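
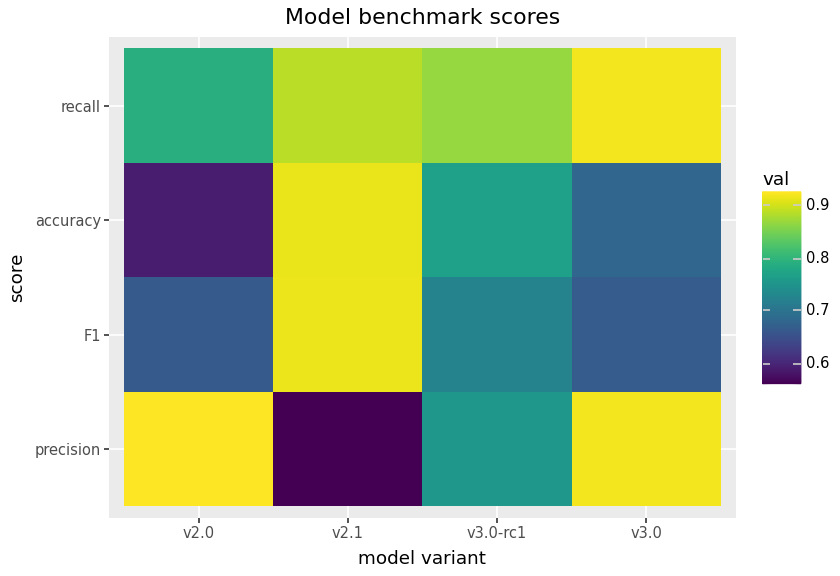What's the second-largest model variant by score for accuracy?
Top 3 for accuracy: v2.1 ≈ 0.90, v3.0-rc1 ≈ 0.75, v3.0 ≈ 0.70.

v3.0-rc1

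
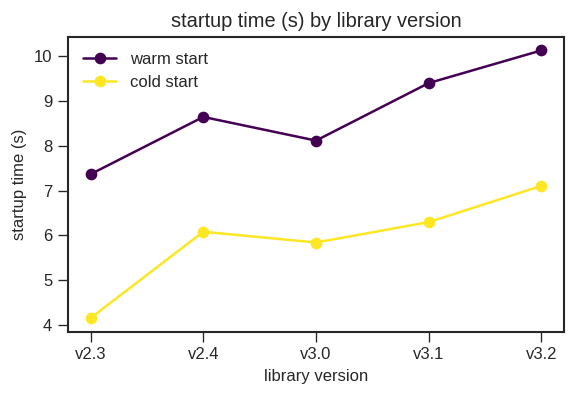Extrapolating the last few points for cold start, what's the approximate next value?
≈ 7.5

Last three: 6.0, 6.5, 7.0 → slope ≈ 0.5/step → next ≈ 7.5.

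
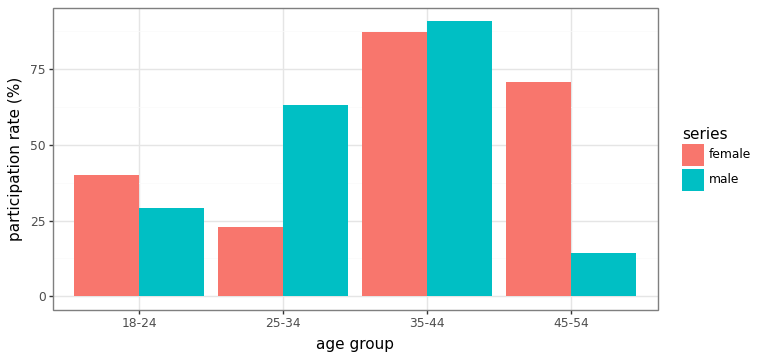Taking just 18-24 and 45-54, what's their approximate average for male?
(30 + 10) / 2 ≈ 20.

≈ 20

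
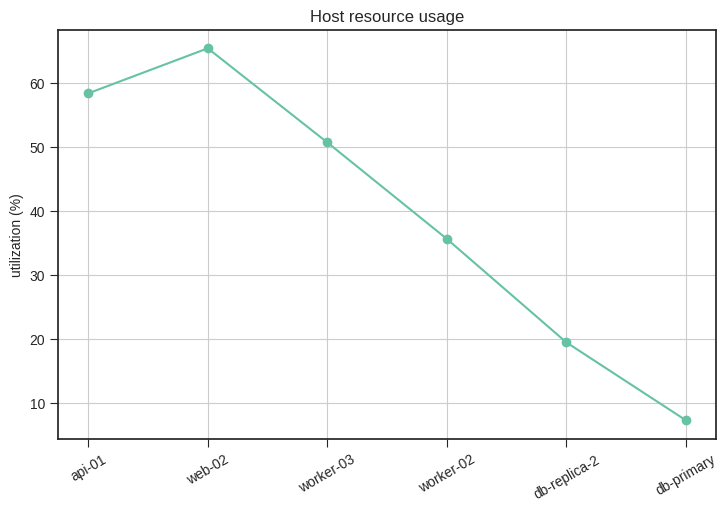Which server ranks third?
Top 4: web-02 ≈ 65, api-01 ≈ 60, worker-03 ≈ 50, worker-02 ≈ 35.

worker-03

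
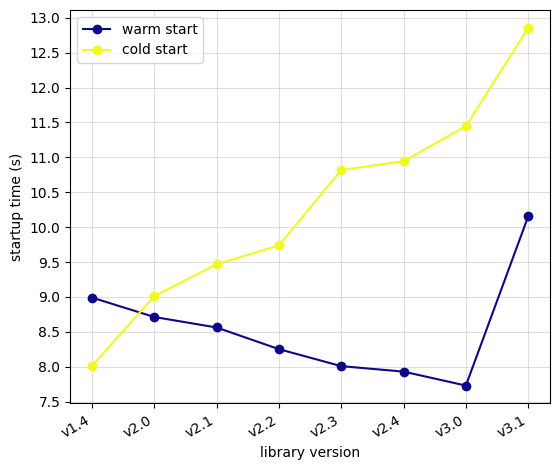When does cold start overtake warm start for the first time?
v1.4: cold start ≈ 8.0 vs warm start ≈ 9.0 (not yet); v2.0: cold start ≈ 9.0 vs warm start ≈ 8.5 (first crossover).

v2.0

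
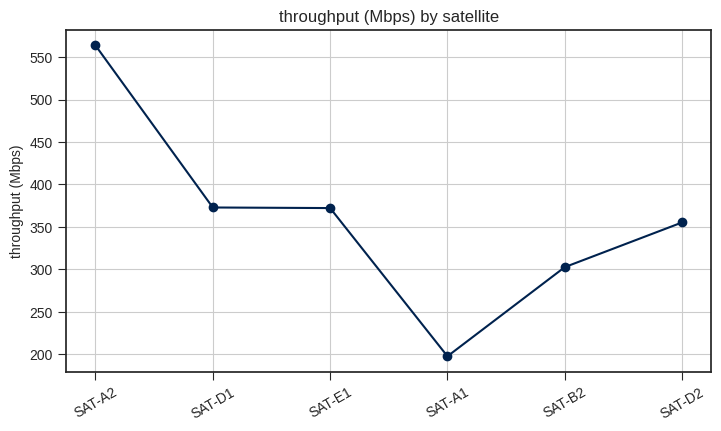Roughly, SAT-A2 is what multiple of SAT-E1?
SAT-A2 ≈ 550, SAT-E1 ≈ 350; 550/350 ≈ 1.57.

≈ 1.57×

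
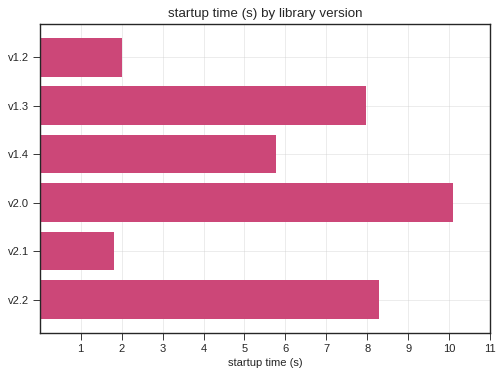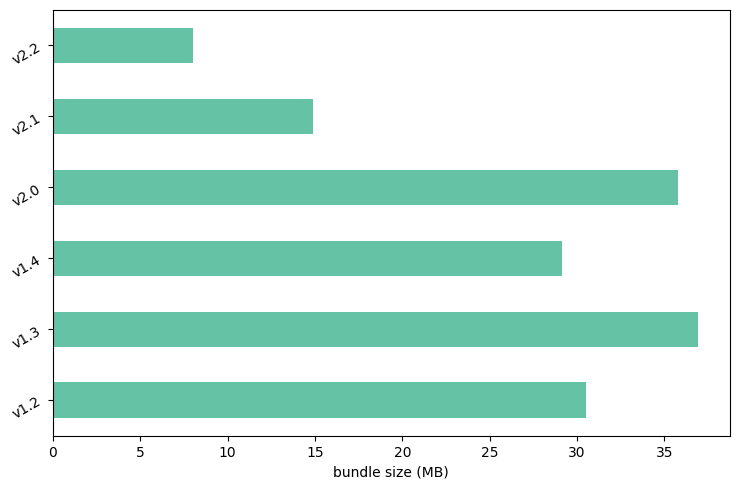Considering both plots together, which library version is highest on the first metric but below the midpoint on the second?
Chart 2 median bundle size (MB) ≈ 30; below-median library versions: v1.4, v2.1, v2.2. Among those, v2.2 has the highest startup time (s) (≈ 8).

v2.2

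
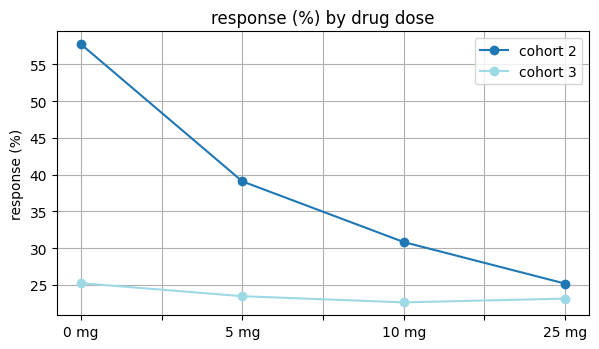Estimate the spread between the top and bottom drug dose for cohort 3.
≈ 0

Max 0 mg ≈ 25, min 10 mg ≈ 25; range ≈ 0.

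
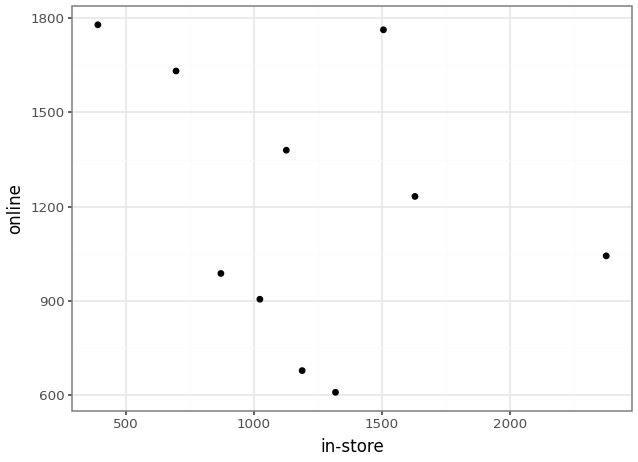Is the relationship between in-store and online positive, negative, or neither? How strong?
negative, weak

Points are negatively correlated; weak (|r| ≈ 0.3).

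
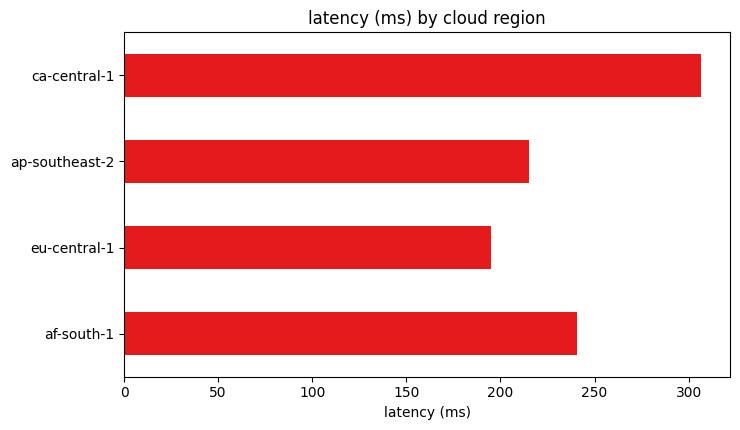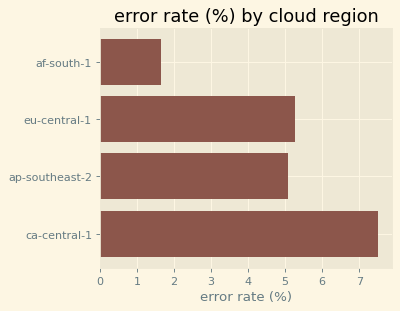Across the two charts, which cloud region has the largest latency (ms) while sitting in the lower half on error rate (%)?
Chart 2 median error rate (%) ≈ 5; below-median cloud regions: af-south-1, ap-southeast-2. Among those, af-south-1 has the highest latency (ms) (≈ 250).

af-south-1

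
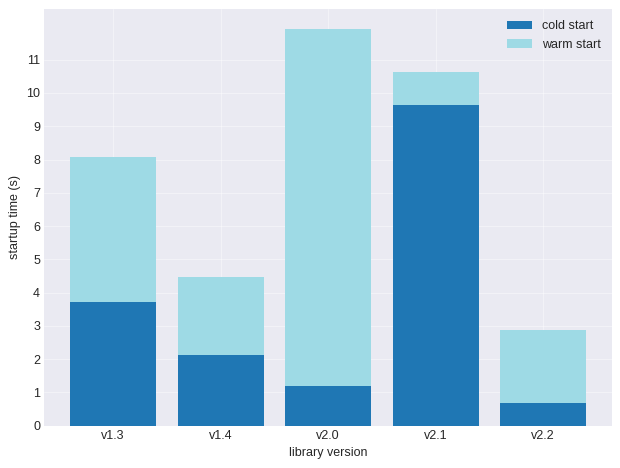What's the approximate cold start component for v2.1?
cold start top ≈ 10, bottom ≈ 0; segment ≈ 10.

≈ 10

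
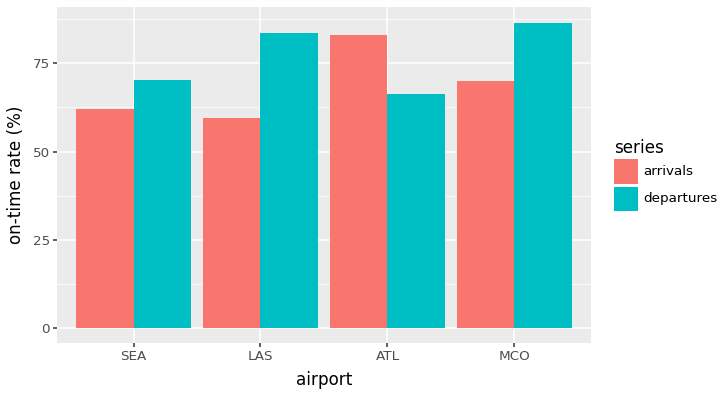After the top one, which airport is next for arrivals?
MCO

Top 3 for arrivals: ATL ≈ 80, MCO ≈ 70, SEA ≈ 60.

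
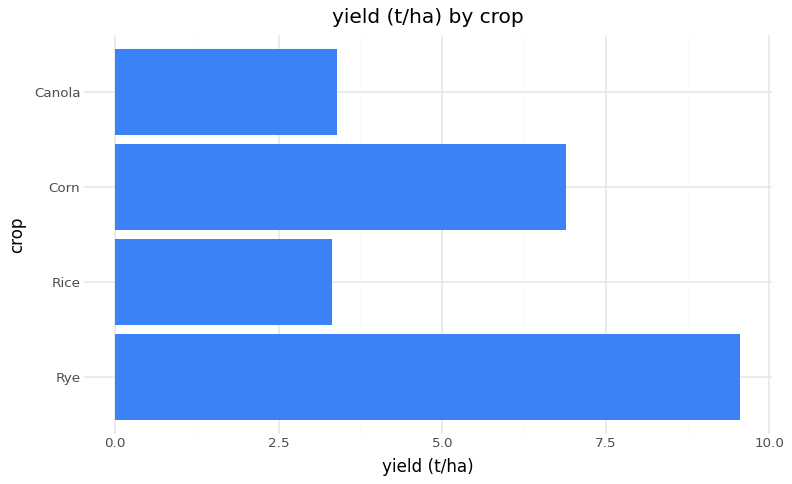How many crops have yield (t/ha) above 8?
1

Above 8: Rye.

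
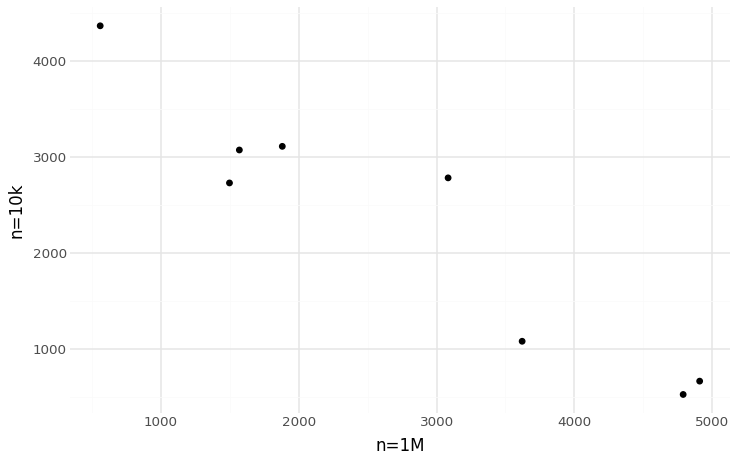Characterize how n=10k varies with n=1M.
negative, strong

Points are negatively correlated; strong (|r| ≈ 0.9).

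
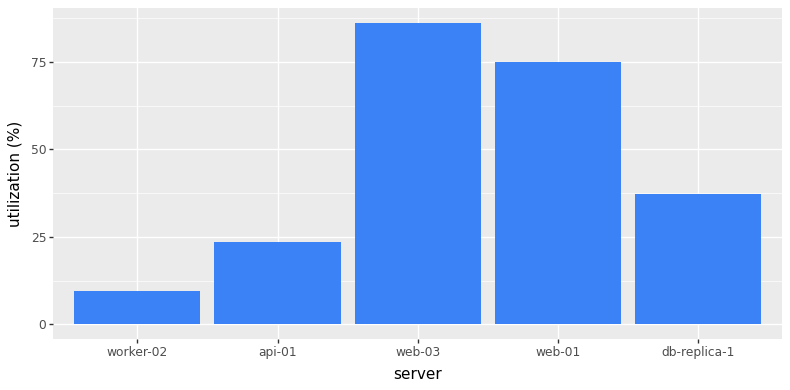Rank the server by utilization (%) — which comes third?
db-replica-1

Top 4: web-03 ≈ 90, web-01 ≈ 70, db-replica-1 ≈ 40, api-01 ≈ 20.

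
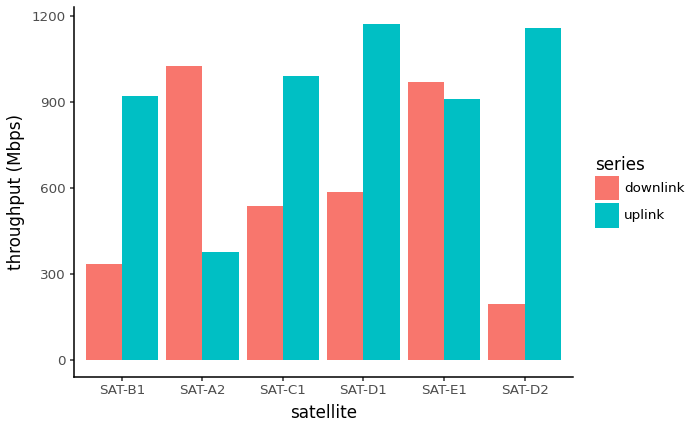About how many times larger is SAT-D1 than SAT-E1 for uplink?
SAT-D1 ≈ 1200, SAT-E1 ≈ 900; 1200/900 ≈ 1.33.

≈ 1.33×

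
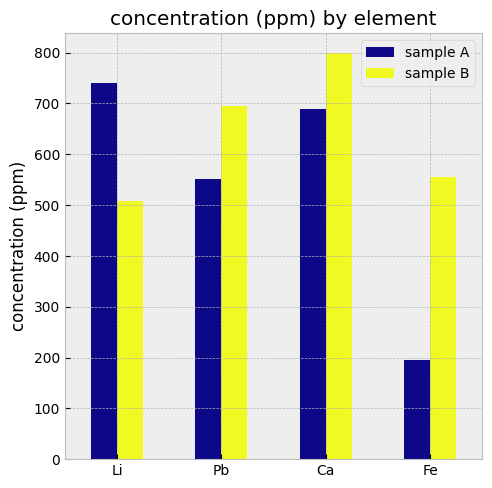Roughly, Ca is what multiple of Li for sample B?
Ca ≈ 800, Li ≈ 500; 800/500 ≈ 1.6.

≈ 1.6×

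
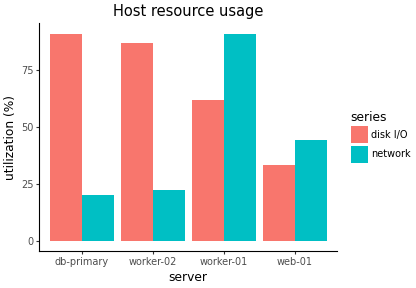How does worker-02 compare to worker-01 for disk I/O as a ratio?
worker-02 ≈ 90, worker-01 ≈ 60; 90/60 ≈ 1.5.

≈ 1.5×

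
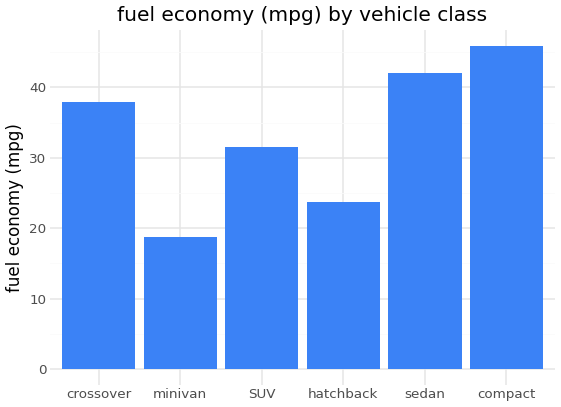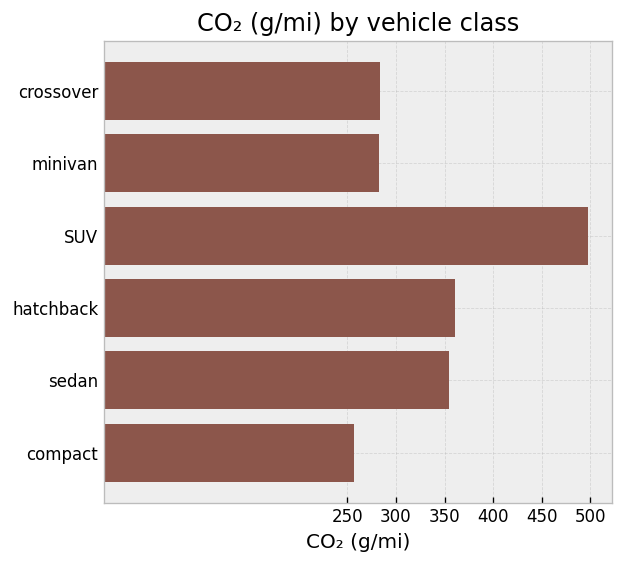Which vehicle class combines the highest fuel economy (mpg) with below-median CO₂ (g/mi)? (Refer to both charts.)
Chart 2 median CO₂ (g/mi) ≈ 300; below-median vehicle classes: crossover, minivan, compact. Among those, compact has the highest fuel economy (mpg) (≈ 45).

compact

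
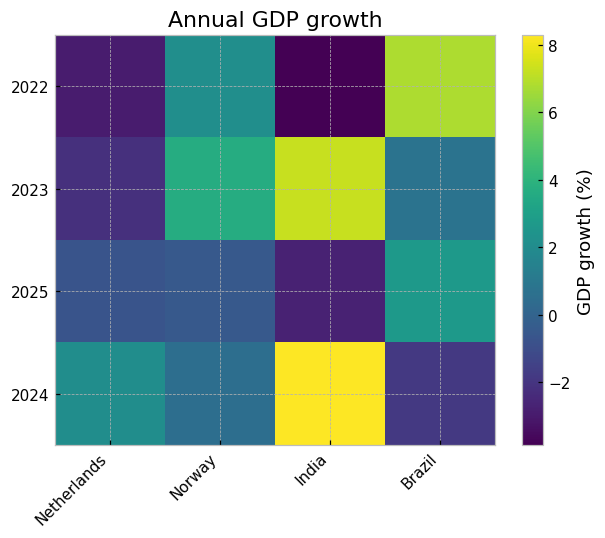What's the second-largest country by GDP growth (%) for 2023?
Top 3 for 2023: India ≈ 8, Norway ≈ 4, Brazil ≈ 0.

Norway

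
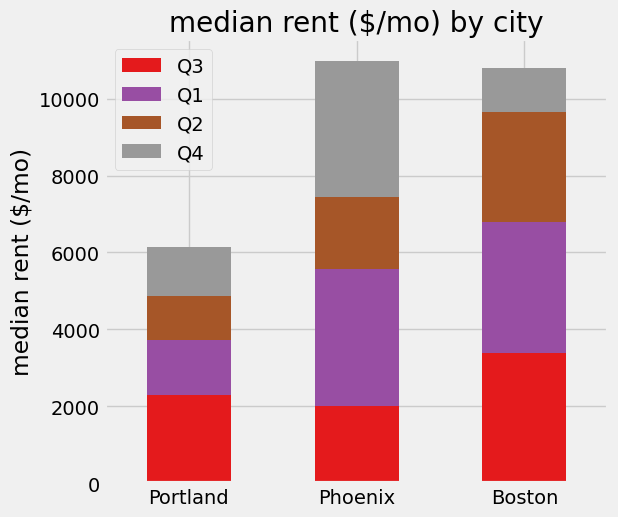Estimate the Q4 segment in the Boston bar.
Q4 top ≈ 11000, bottom ≈ 10000; segment ≈ 1000.

≈ 1000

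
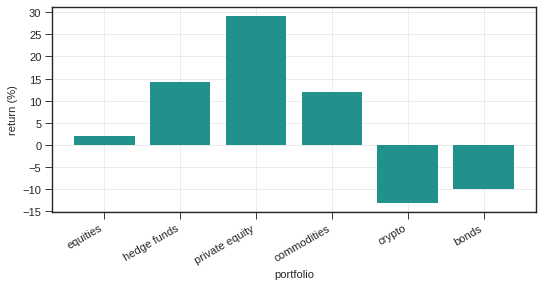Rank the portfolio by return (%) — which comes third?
commodities

Top 4: private equity ≈ 30, hedge funds ≈ 15, commodities ≈ 10, equities ≈ 0.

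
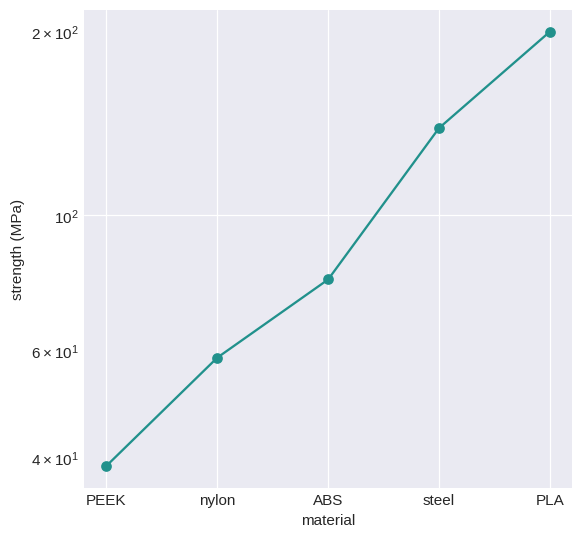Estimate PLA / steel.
≈ 1.43×

PLA ≈ 200, steel ≈ 140; 200/140 ≈ 1.43.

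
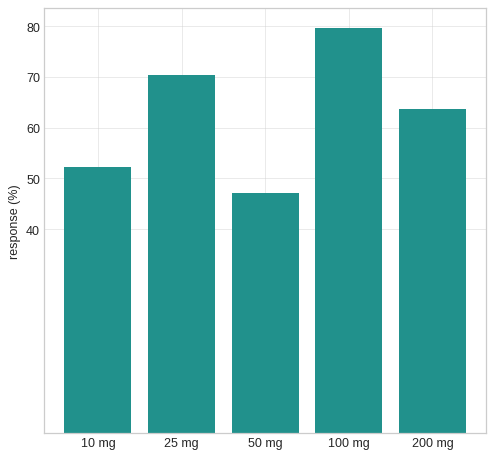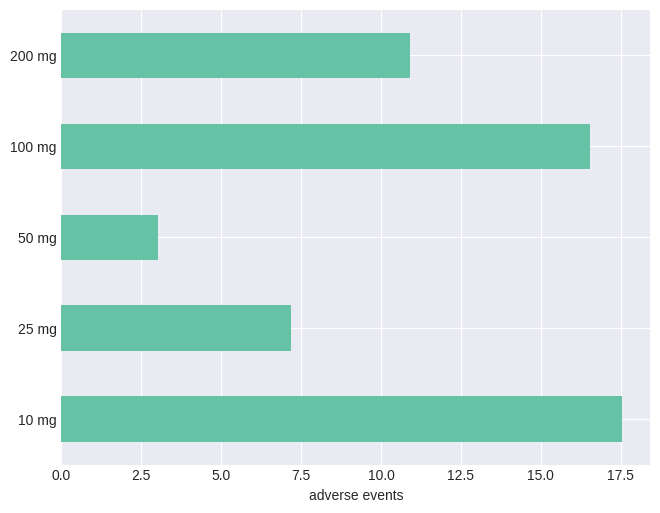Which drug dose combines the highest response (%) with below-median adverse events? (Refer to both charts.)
25 mg

Chart 2 median adverse events ≈ 10; below-median drug doses: 25 mg, 50 mg. Among those, 25 mg has the highest response (%) (≈ 70).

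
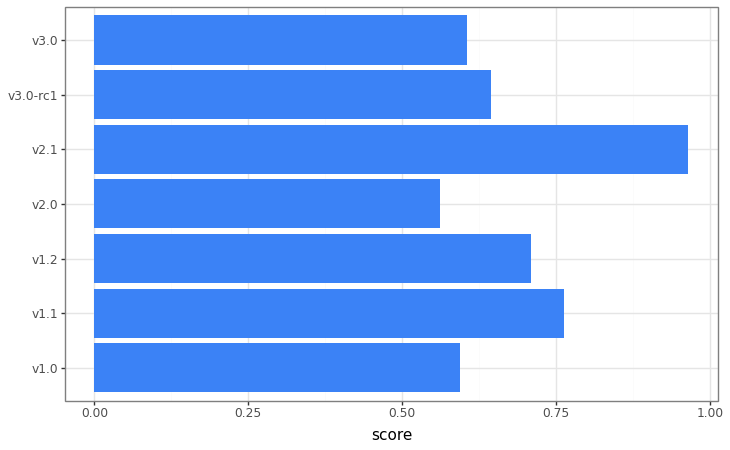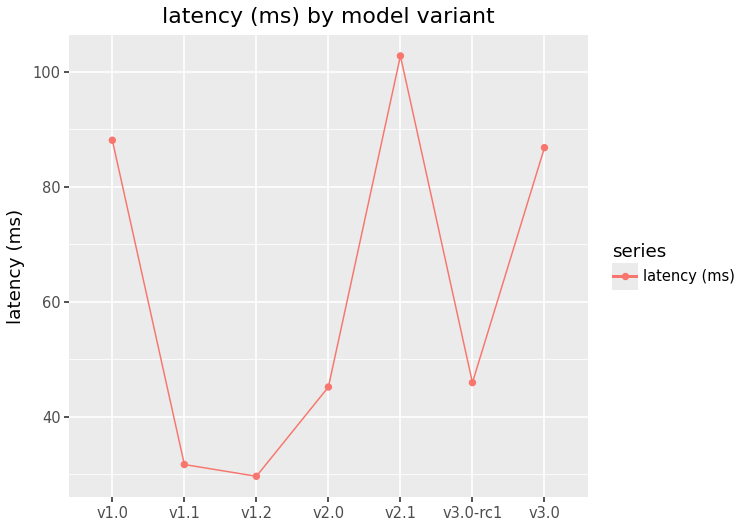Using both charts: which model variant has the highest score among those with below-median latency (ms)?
Chart 2 median latency (ms) ≈ 50; below-median model variants: v1.1, v1.2, v2.0. Among those, v1.1 has the highest score (≈ 0.8).

v1.1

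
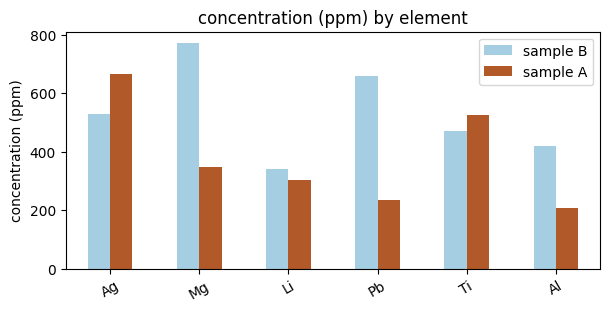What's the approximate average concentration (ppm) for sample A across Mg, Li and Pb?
≈ 267

(300 + 300 + 200) / 3 ≈ 267.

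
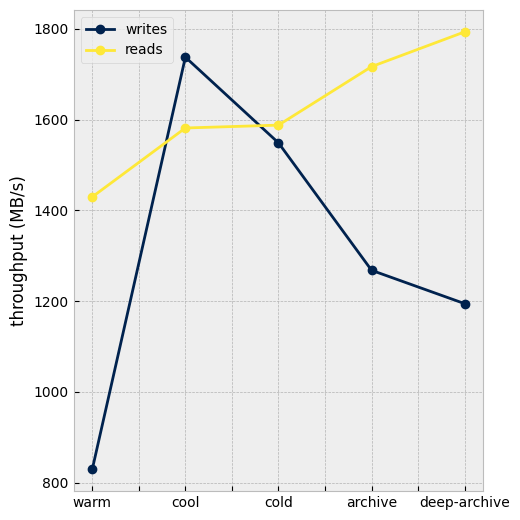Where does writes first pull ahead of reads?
warm: writes ≈ 800 vs reads ≈ 1400 (not yet); cool: writes ≈ 1700 vs reads ≈ 1600 (first crossover).

cool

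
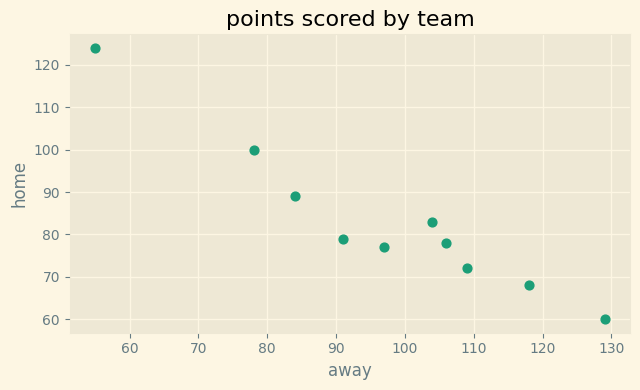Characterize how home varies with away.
Points are negatively correlated; strong (|r| ≈ 1.0).

negative, strong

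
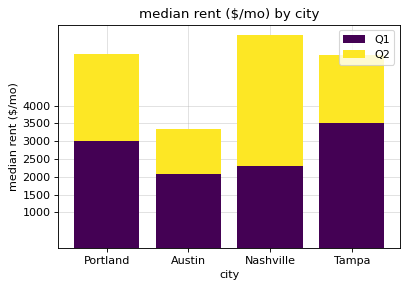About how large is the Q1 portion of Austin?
≈ 2000

Q1 top ≈ 2000, bottom ≈ 0; segment ≈ 2000.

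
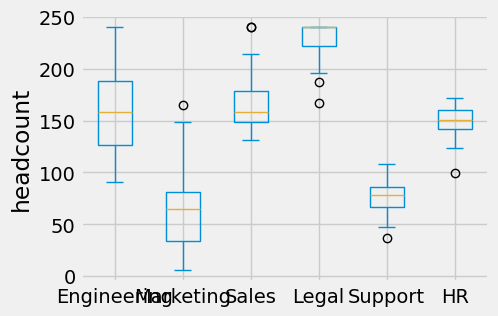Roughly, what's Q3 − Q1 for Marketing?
≈ 40

Q3 ≈ 80, Q1 ≈ 40; IQR ≈ 40.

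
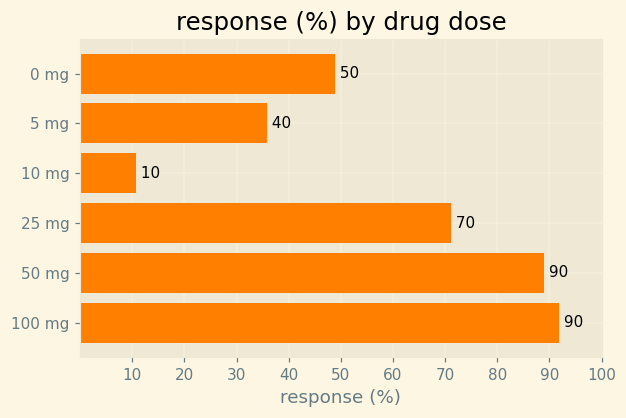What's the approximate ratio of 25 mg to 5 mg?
25 mg ≈ 70, 5 mg ≈ 40; 70/40 ≈ 1.75.

≈ 1.75×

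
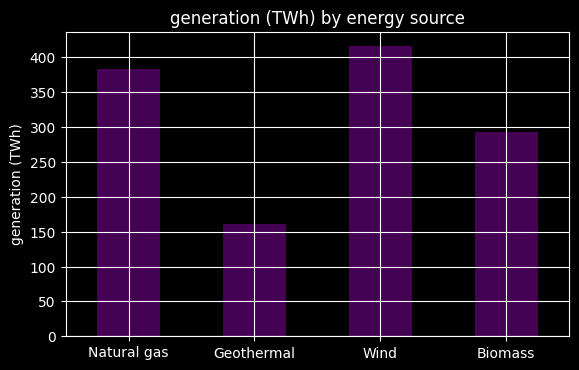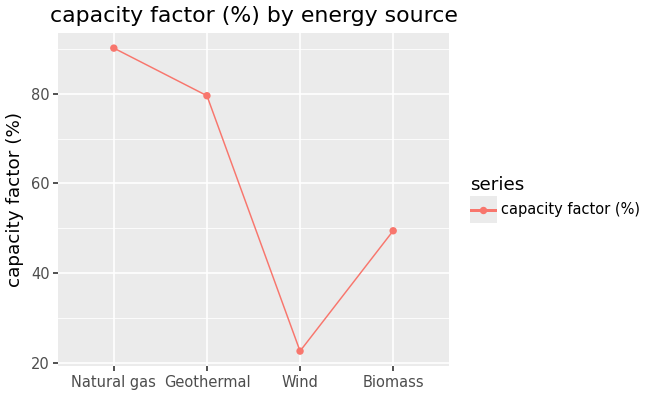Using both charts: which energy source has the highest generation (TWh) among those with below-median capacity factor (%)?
Wind

Chart 2 median capacity factor (%) ≈ 60; below-median energy sources: Wind, Biomass. Among those, Wind has the highest generation (TWh) (≈ 400).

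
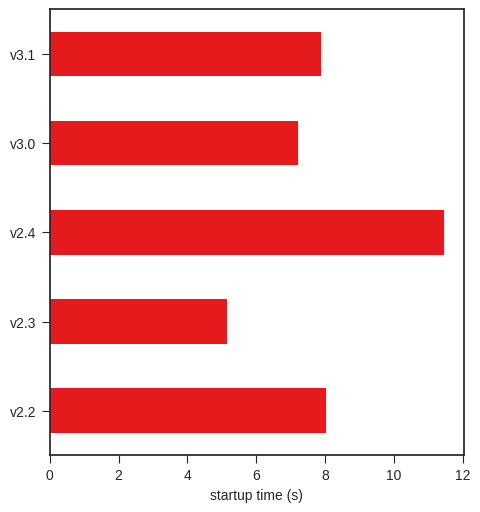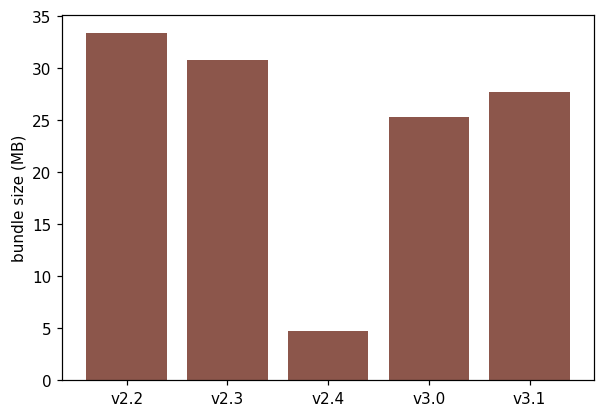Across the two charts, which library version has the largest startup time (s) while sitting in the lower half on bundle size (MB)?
v2.4

Chart 2 median bundle size (MB) ≈ 30; below-median library versions: v2.4, v3.0. Among those, v2.4 has the highest startup time (s) (≈ 12).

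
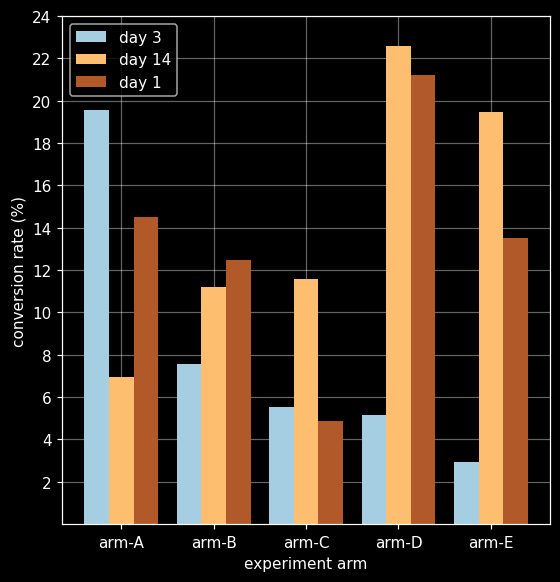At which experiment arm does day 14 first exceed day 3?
arm-B

arm-A: day 14 ≈ 6 vs day 3 ≈ 20 (not yet); arm-B: day 14 ≈ 12 vs day 3 ≈ 8 (first crossover).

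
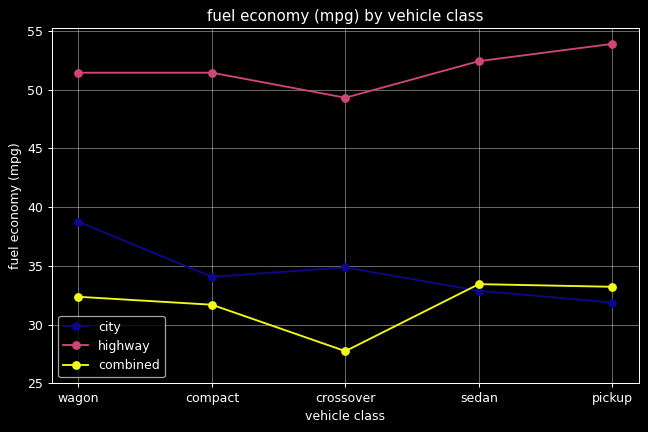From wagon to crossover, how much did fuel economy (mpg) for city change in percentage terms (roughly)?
≈ -12.5%

wagon ≈ 40, crossover ≈ 35; (35 − 40) / 40 ≈ -12.5%.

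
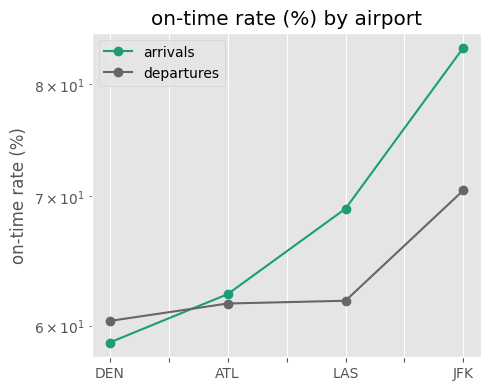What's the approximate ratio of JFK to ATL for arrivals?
≈ 1.42×

JFK ≈ 85, ATL ≈ 60; 85/60 ≈ 1.42.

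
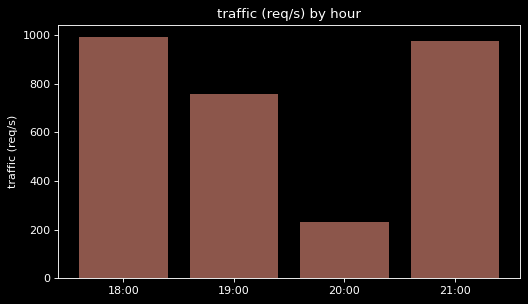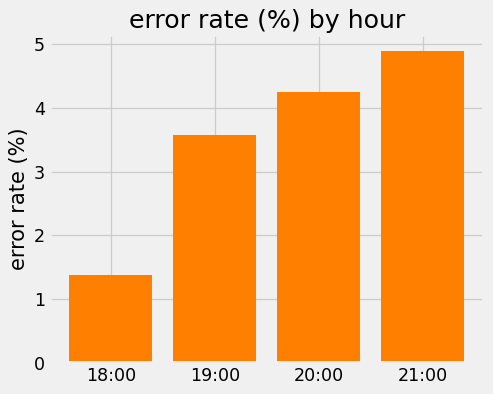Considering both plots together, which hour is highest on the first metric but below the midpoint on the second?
Chart 2 median error rate (%) ≈ 4; below-median hours: 18:00, 19:00. Among those, 18:00 has the highest traffic (req/s) (≈ 1000).

18:00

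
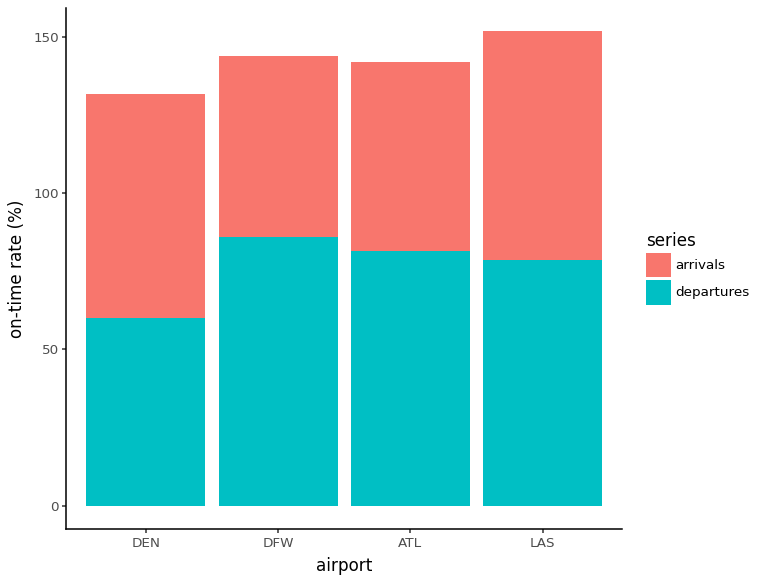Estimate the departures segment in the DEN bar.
departures top ≈ 60, bottom ≈ 0; segment ≈ 60.

≈ 60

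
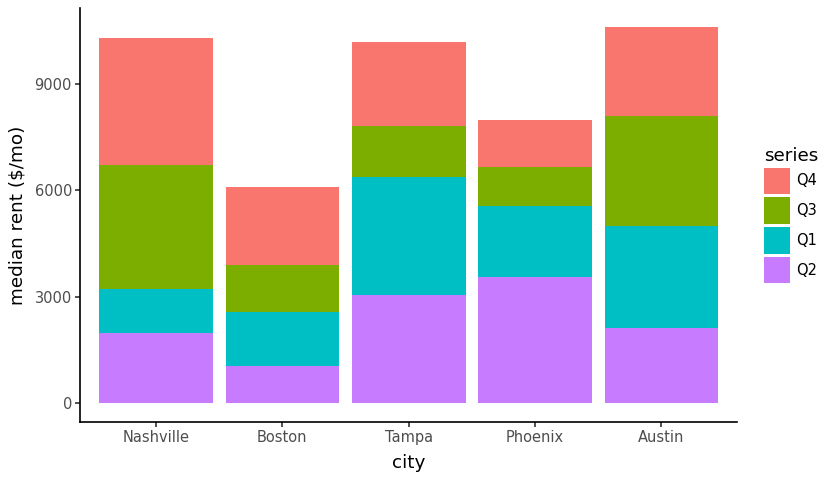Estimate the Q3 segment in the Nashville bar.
Q3 top ≈ 7000, bottom ≈ 3000; segment ≈ 4000.

≈ 4000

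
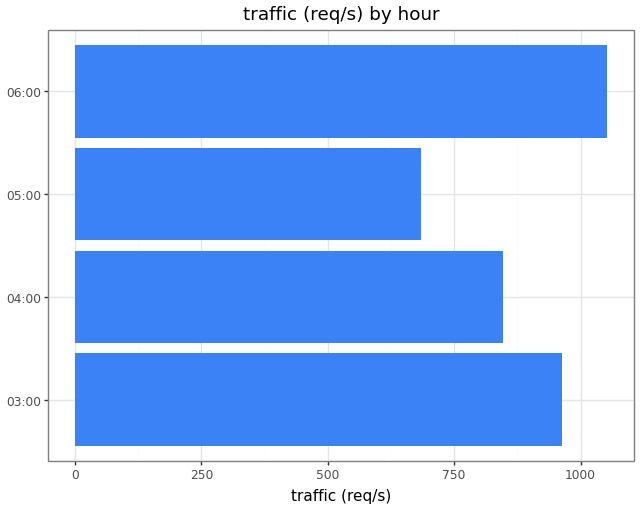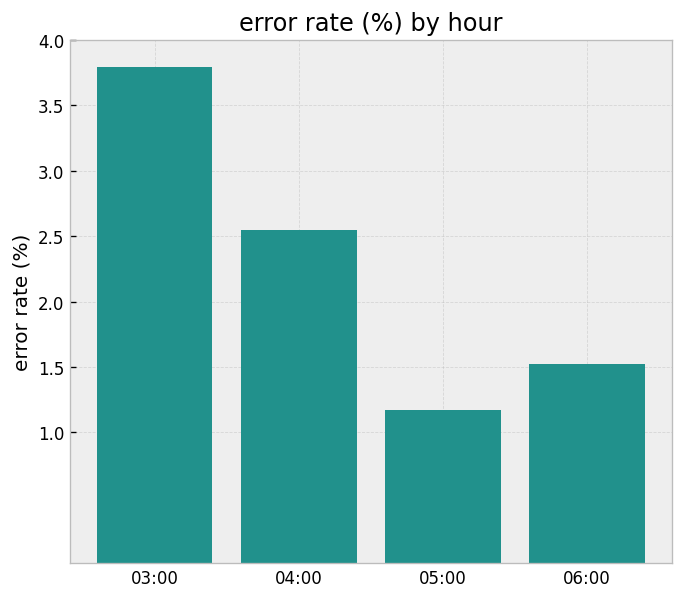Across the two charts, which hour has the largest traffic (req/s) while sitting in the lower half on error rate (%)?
06:00

Chart 2 median error rate (%) ≈ 2; below-median hours: 05:00, 06:00. Among those, 06:00 has the highest traffic (req/s) (≈ 1100).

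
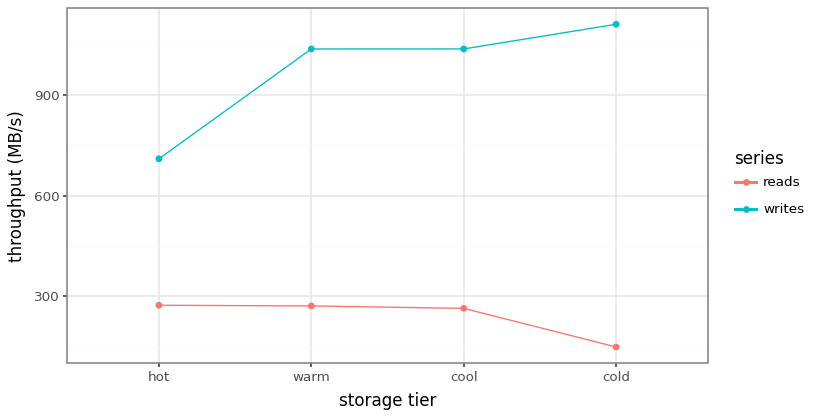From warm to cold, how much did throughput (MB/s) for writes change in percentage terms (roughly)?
≈ +10%

warm ≈ 1000, cold ≈ 1100; (1100 − 1000) / 1000 ≈ +10%.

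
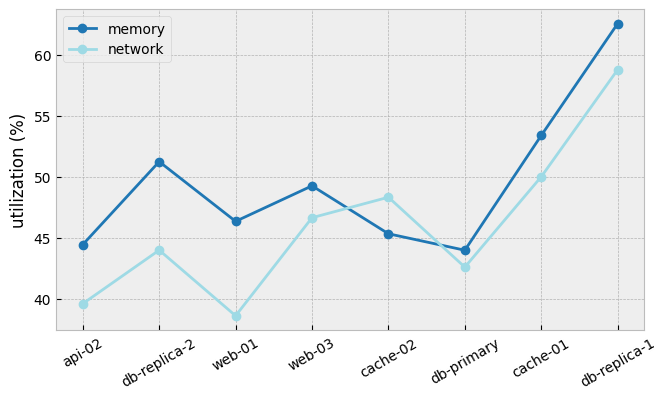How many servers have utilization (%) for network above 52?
Above 52: db-replica-1.

1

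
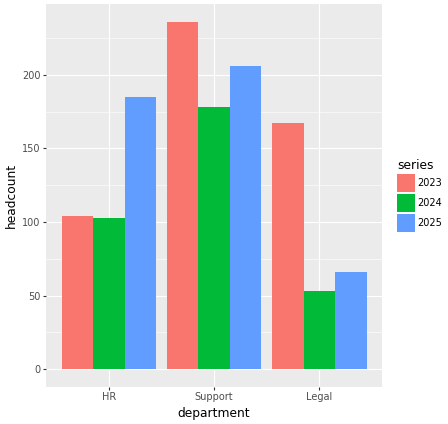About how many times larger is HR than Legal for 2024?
≈ 1.67×

HR ≈ 100, Legal ≈ 60; 100/60 ≈ 1.67.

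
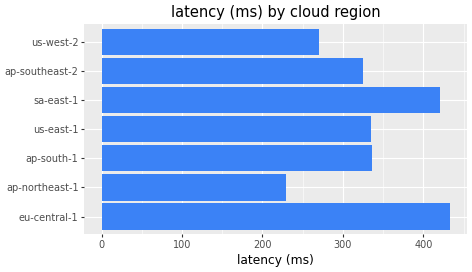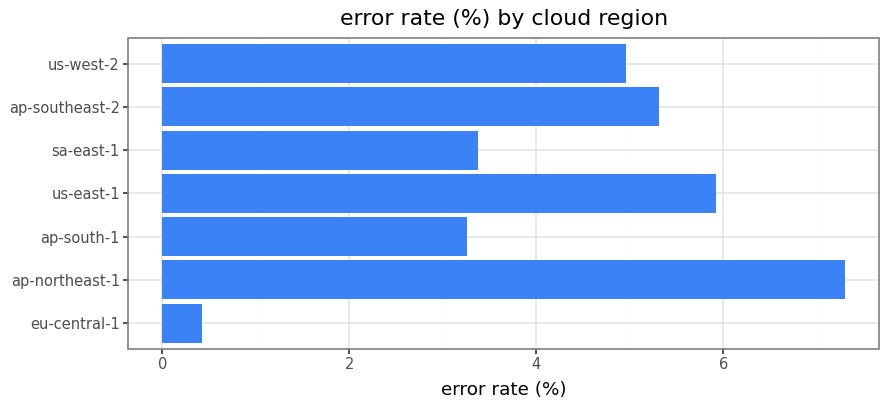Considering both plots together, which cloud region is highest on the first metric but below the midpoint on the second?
eu-central-1

Chart 2 median error rate (%) ≈ 5; below-median cloud regions: eu-central-1, ap-south-1, sa-east-1. Among those, eu-central-1 has the highest latency (ms) (≈ 450).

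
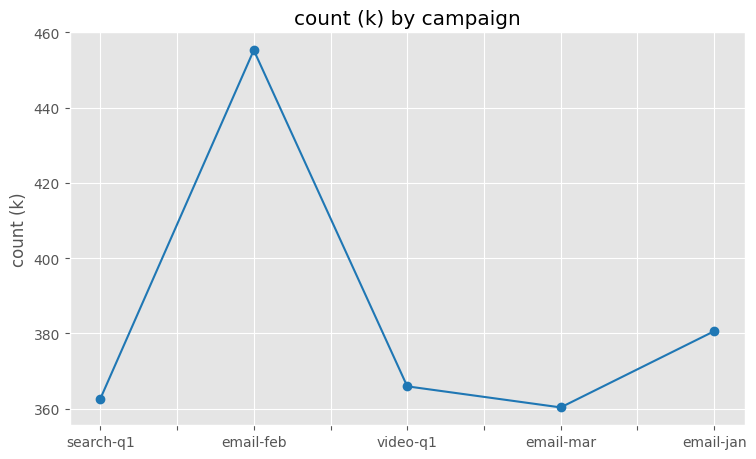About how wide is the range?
≈ 100

Max email-feb ≈ 460, min email-mar ≈ 360; range ≈ 100.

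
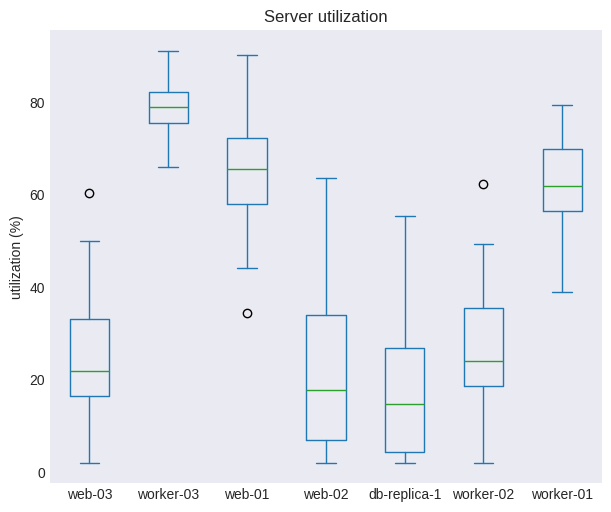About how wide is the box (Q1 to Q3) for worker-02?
Q3 ≈ 40, Q1 ≈ 20; IQR ≈ 20.

≈ 20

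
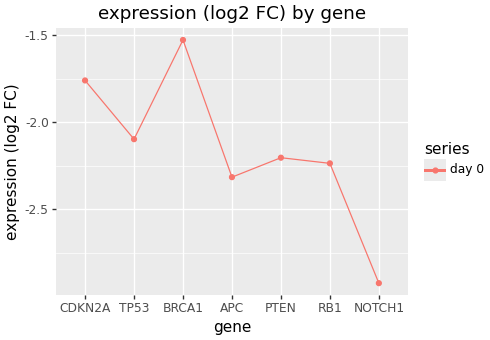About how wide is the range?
≈ 1.4

Max BRCA1 ≈ -1.6, min NOTCH1 ≈ -3.0; range ≈ 1.4.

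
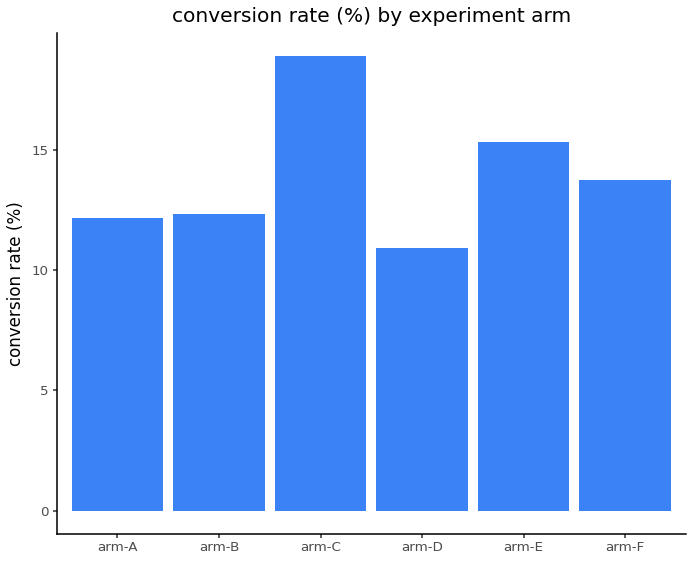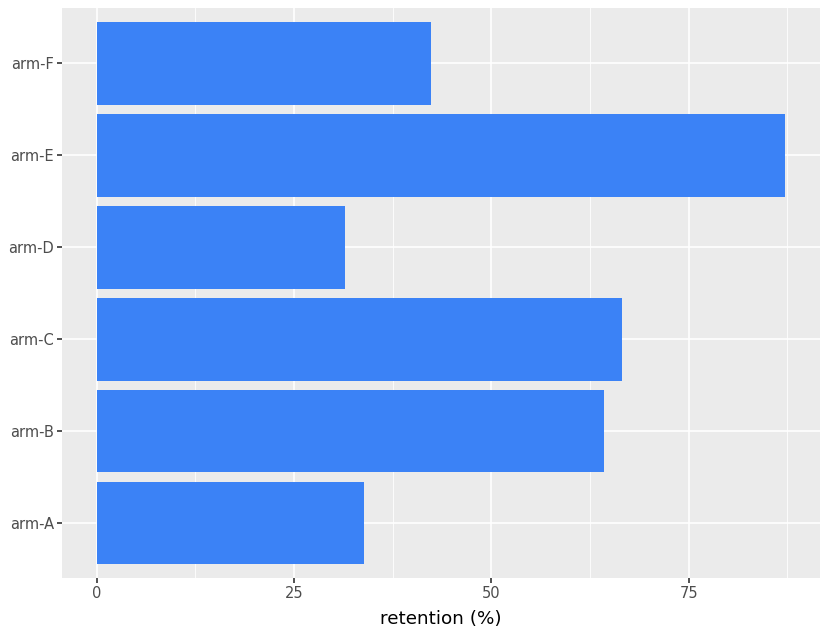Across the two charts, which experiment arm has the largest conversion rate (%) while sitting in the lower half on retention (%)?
arm-F

Chart 2 median retention (%) ≈ 50; below-median experiment arms: arm-A, arm-D, arm-F. Among those, arm-F has the highest conversion rate (%) (≈ 14).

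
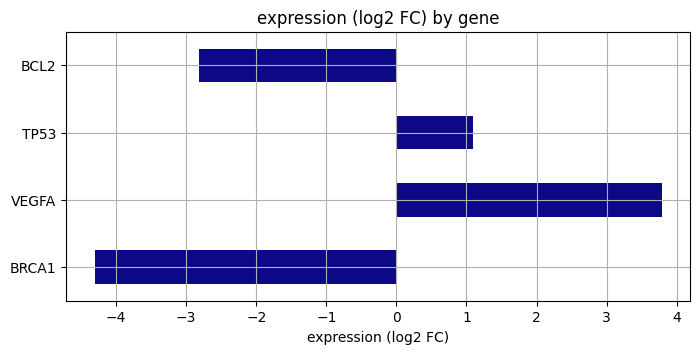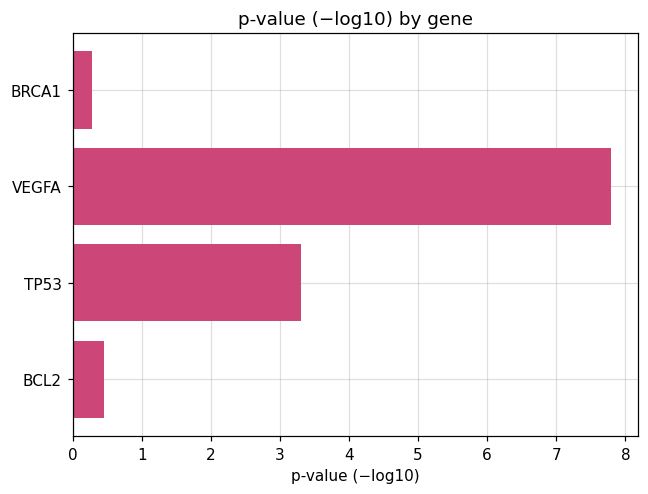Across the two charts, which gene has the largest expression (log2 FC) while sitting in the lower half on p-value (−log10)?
Chart 2 median p-value (−log10) ≈ 2; below-median genes: BRCA1, BCL2. Among those, BCL2 has the highest expression (log2 FC) (≈ -3).

BCL2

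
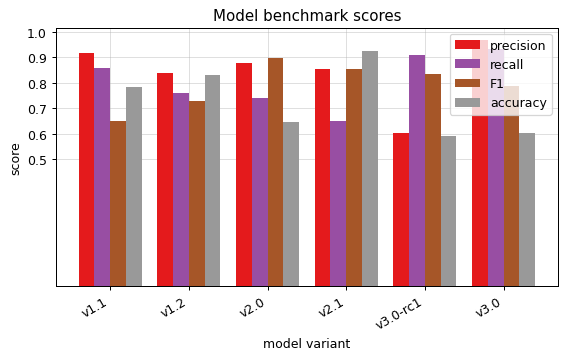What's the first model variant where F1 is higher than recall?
v1.2: F1 ≈ 0.7 vs recall ≈ 0.8 (not yet); v2.0: F1 ≈ 0.9 vs recall ≈ 0.7 (first crossover).

v2.0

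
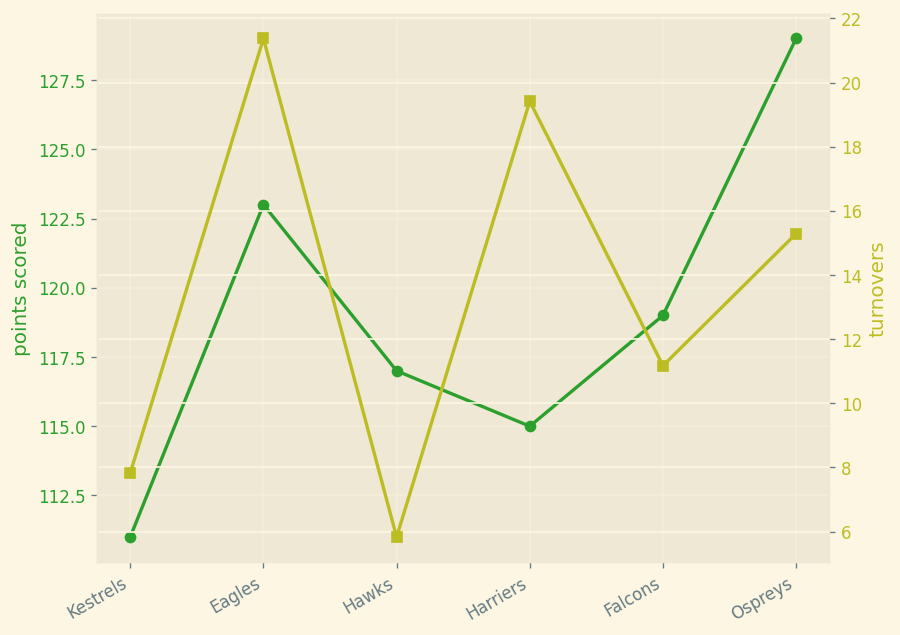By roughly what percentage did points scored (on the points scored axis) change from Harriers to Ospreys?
Harriers ≈ 116, Ospreys ≈ 128; (128 − 116) / 116 ≈ +10.3%.

≈ +10.3%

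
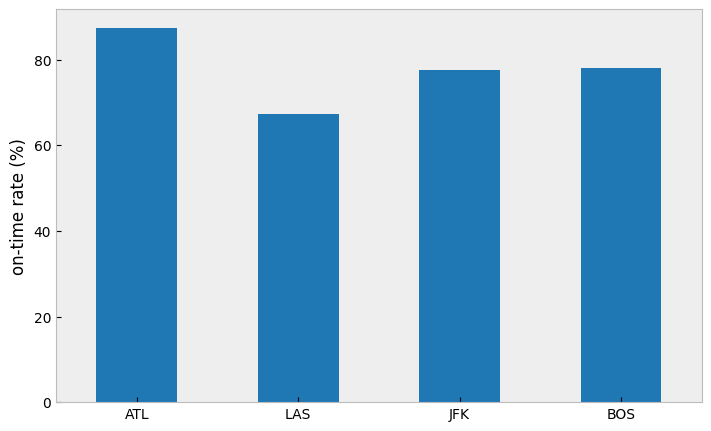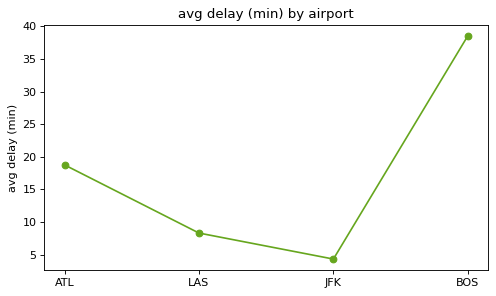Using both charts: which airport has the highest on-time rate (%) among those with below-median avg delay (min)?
Chart 2 median avg delay (min) ≈ 15; below-median airports: LAS, JFK. Among those, JFK has the highest on-time rate (%) (≈ 80).

JFK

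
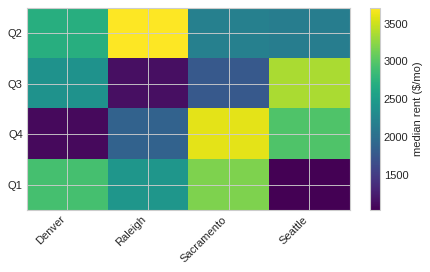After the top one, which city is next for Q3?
Top 3 for Q3: Seattle ≈ 3500, Denver ≈ 2500, Sacramento ≈ 2000.

Denver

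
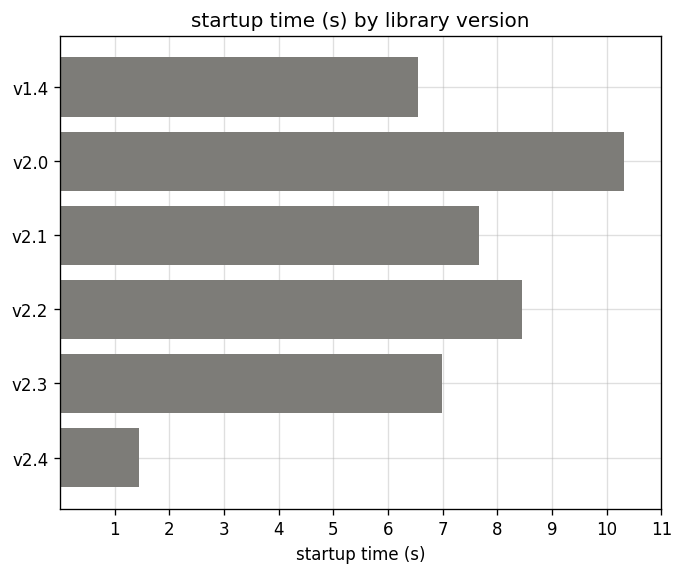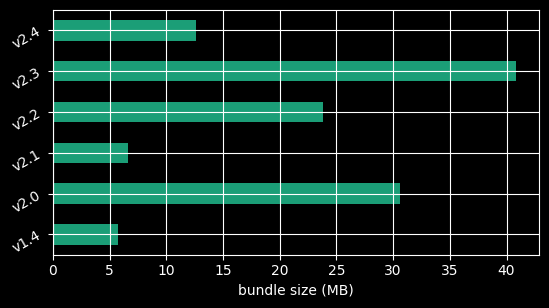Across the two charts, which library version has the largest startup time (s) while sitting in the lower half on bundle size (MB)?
v2.1

Chart 2 median bundle size (MB) ≈ 20; below-median library versions: v1.4, v2.1, v2.4. Among those, v2.1 has the highest startup time (s) (≈ 8).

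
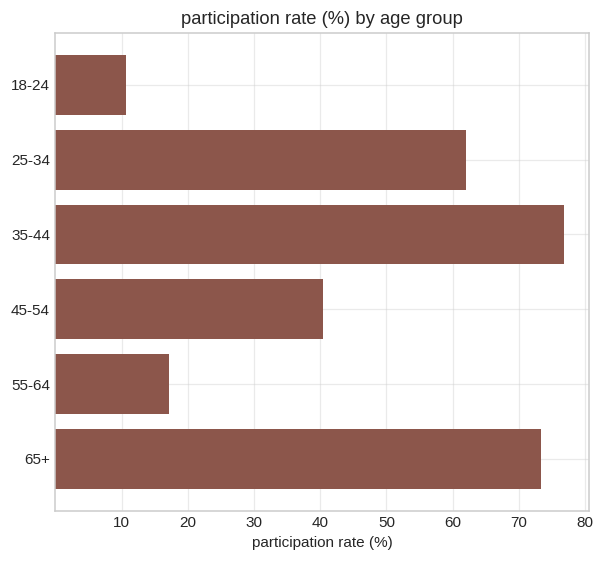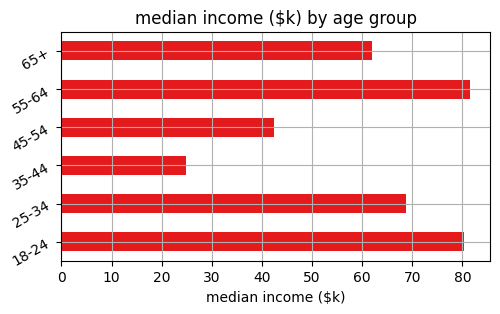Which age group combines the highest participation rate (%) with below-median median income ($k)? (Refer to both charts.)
Chart 2 median median income ($k) ≈ 70; below-median age groups: 35-44, 45-54, 65+. Among those, 35-44 has the highest participation rate (%) (≈ 80).

35-44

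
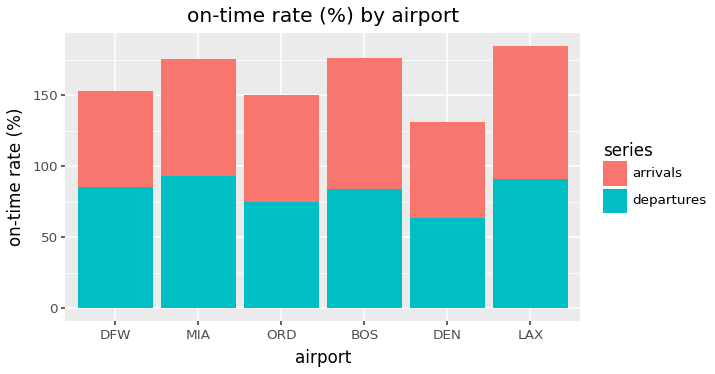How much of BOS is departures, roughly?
≈ 80

departures top ≈ 80, bottom ≈ 0; segment ≈ 80.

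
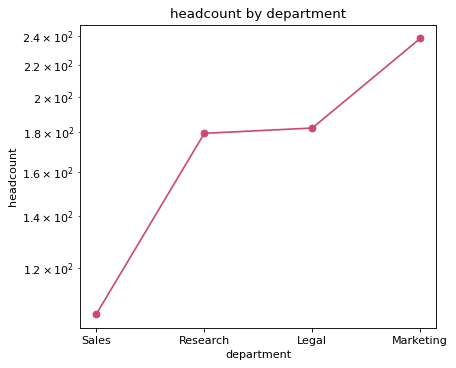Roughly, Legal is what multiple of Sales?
Legal ≈ 180, Sales ≈ 100; 180/100 ≈ 1.8.

≈ 1.8×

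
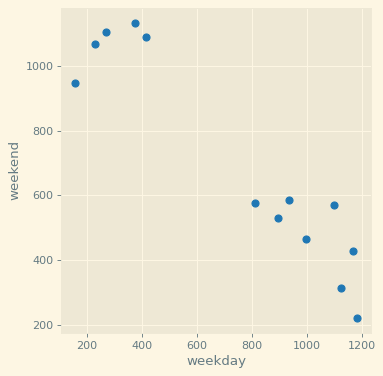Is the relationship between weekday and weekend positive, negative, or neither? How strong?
Points are negatively correlated; strong (|r| ≈ 0.9).

negative, strong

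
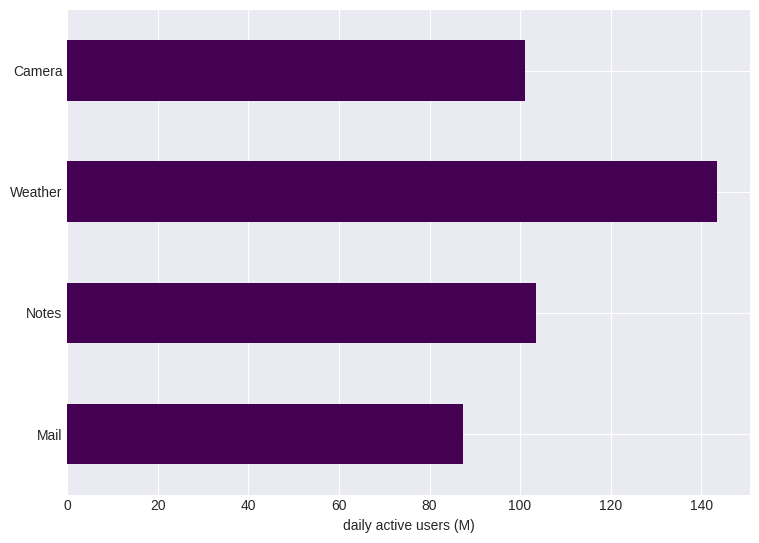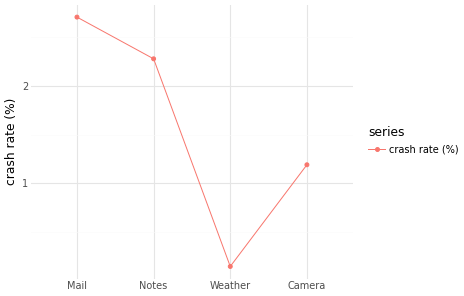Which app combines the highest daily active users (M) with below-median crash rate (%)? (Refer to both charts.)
Chart 2 median crash rate (%) ≈ 1.5; below-median apps: Weather, Camera. Among those, Weather has the highest daily active users (M) (≈ 140).

Weather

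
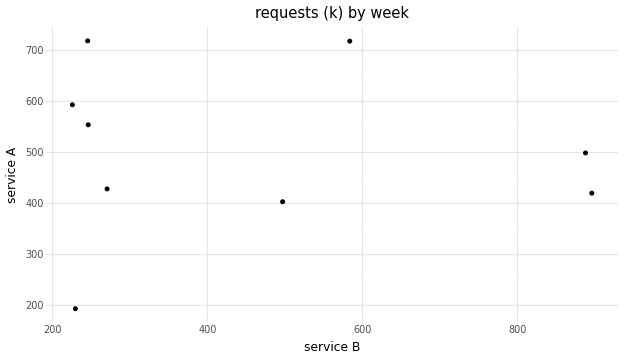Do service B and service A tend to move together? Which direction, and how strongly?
Points are roughly uncorrelated; weak (|r| ≈ 0.0).

no clear correlation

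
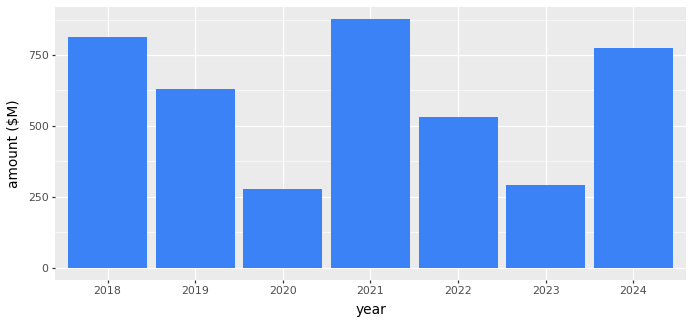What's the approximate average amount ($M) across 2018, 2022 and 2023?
(800 + 500 + 300) / 3 ≈ 533.

≈ 533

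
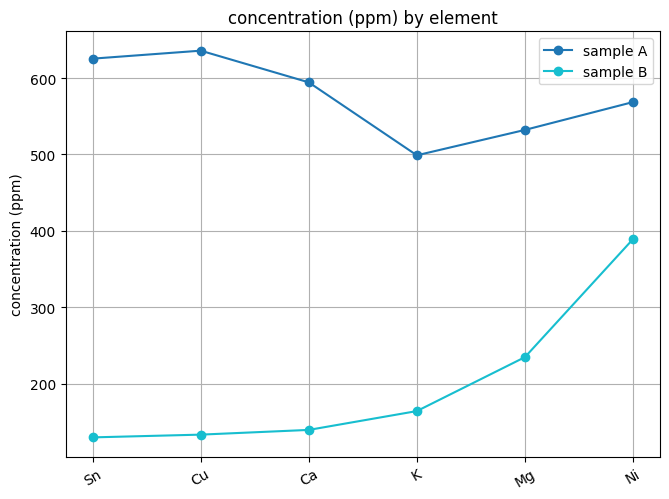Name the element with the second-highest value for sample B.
Top 3 for sample B: Ni ≈ 400, Mg ≈ 250, K ≈ 150.

Mg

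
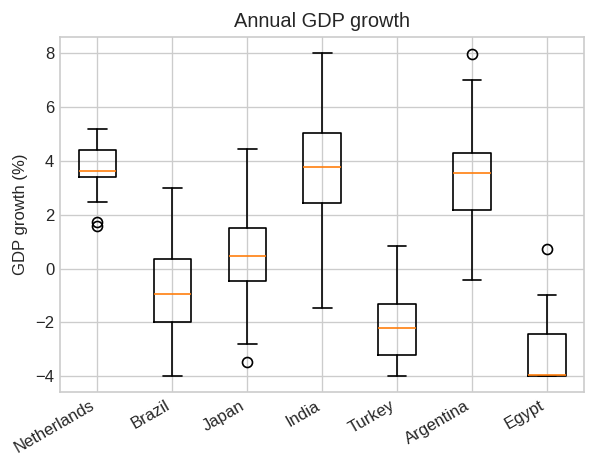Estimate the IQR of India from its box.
Q3 ≈ 5, Q1 ≈ 2; IQR ≈ 3.

≈ 3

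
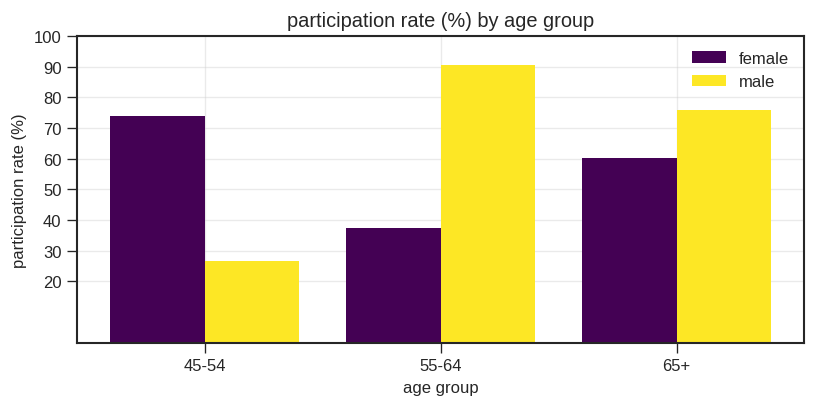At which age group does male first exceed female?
45-54: male ≈ 30 vs female ≈ 70 (not yet); 55-64: male ≈ 90 vs female ≈ 40 (first crossover).

55-64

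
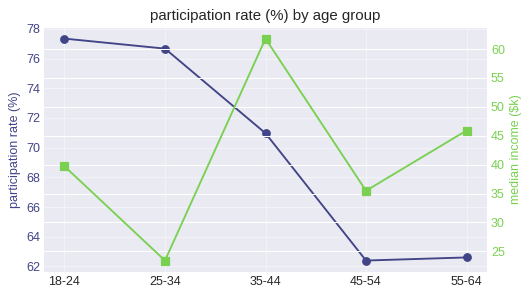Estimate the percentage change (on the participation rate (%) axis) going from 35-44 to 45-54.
≈ -11.4%

35-44 ≈ 70, 45-54 ≈ 62; (62 − 70) / 70 ≈ -11.4%.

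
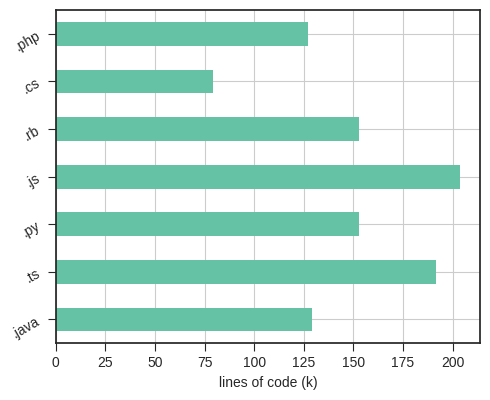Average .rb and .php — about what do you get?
(160 + 120) / 2 ≈ 140.

≈ 140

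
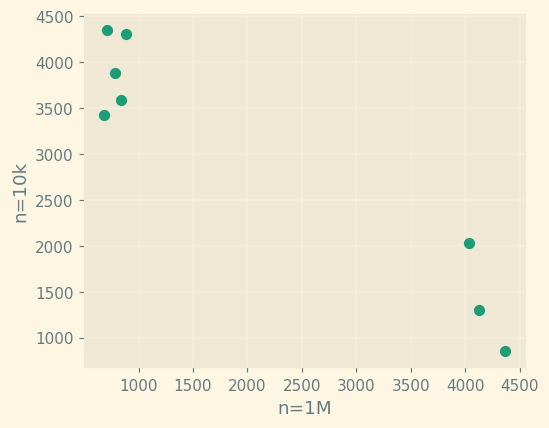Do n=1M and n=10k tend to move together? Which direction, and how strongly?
negative, strong

Points are negatively correlated; strong (|r| ≈ 1.0).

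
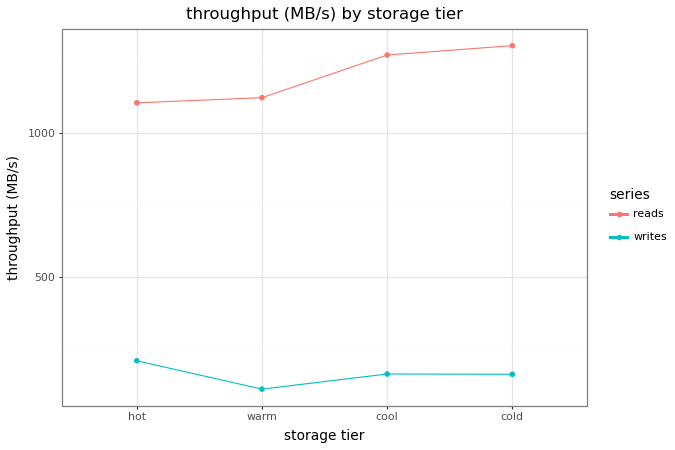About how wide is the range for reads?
Max cold ≈ 1300, min hot ≈ 1100; range ≈ 200.

≈ 200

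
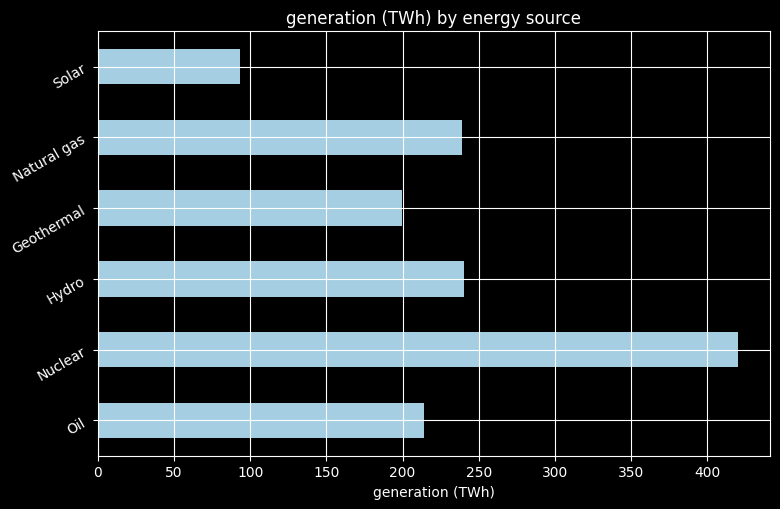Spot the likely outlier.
Nuclear ≈ 400; the rest sit between ≈ 100 and ≈ 250.

Nuclear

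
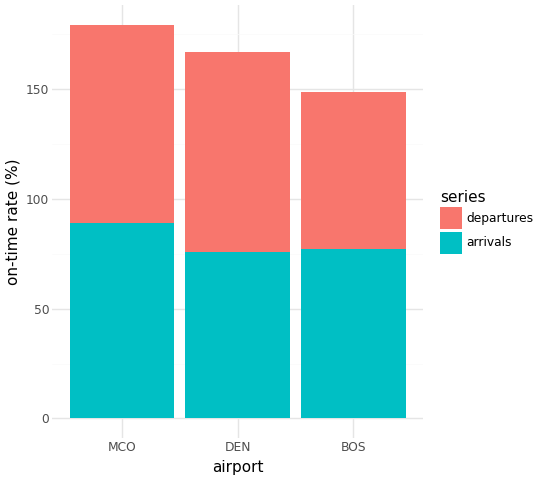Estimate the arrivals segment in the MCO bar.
≈ 80

arrivals top ≈ 80, bottom ≈ 0; segment ≈ 80.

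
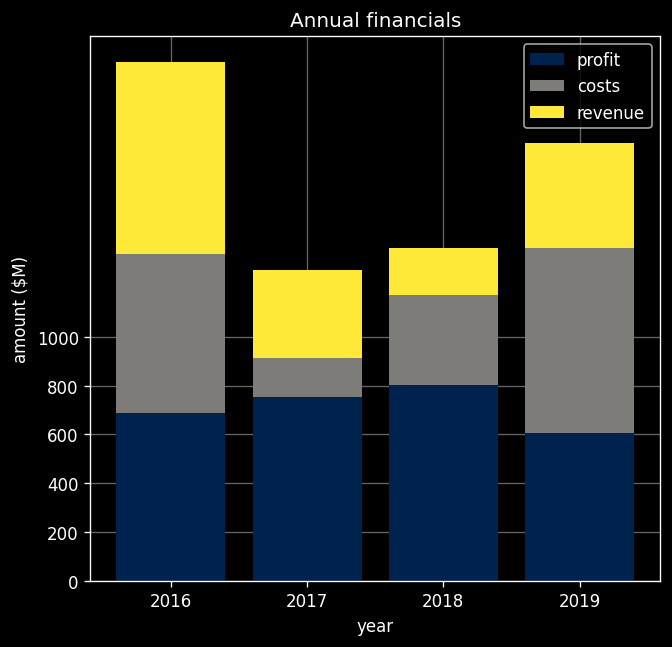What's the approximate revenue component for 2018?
≈ 200

revenue top ≈ 1400, bottom ≈ 1200; segment ≈ 200.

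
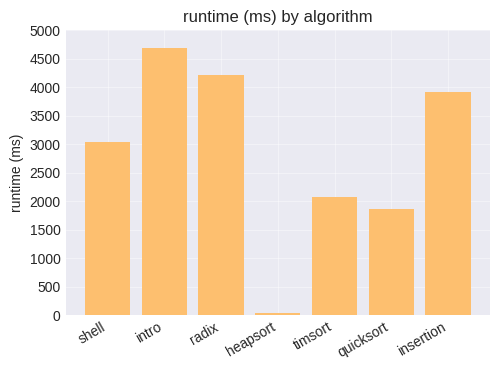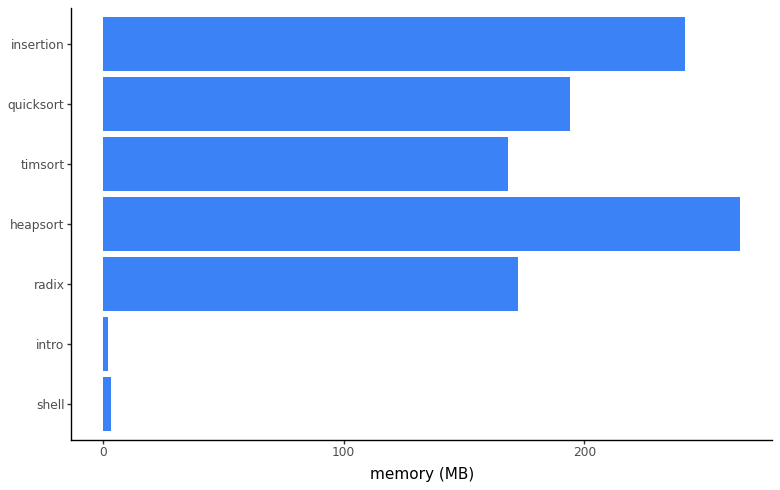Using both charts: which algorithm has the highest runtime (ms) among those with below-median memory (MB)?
intro

Chart 2 median memory (MB) ≈ 175; below-median algorithms: shell, intro, timsort. Among those, intro has the highest runtime (ms) (≈ 4500).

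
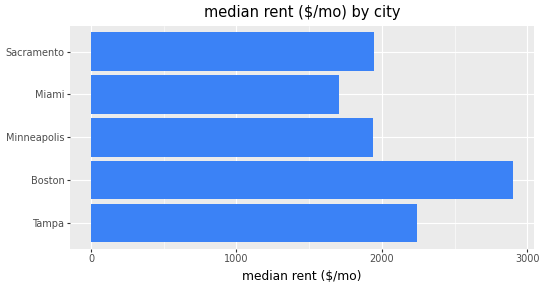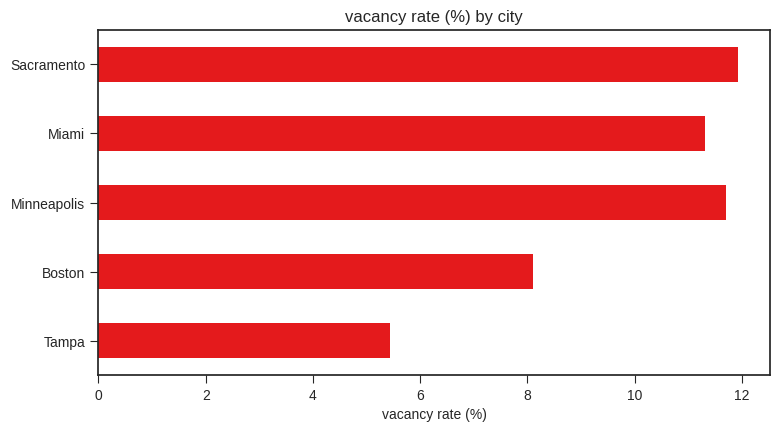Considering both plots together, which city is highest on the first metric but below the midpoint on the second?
Boston

Chart 2 median vacancy rate (%) ≈ 12; below-median cities: Tampa, Boston. Among those, Boston has the highest median rent ($/mo) (≈ 3000).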